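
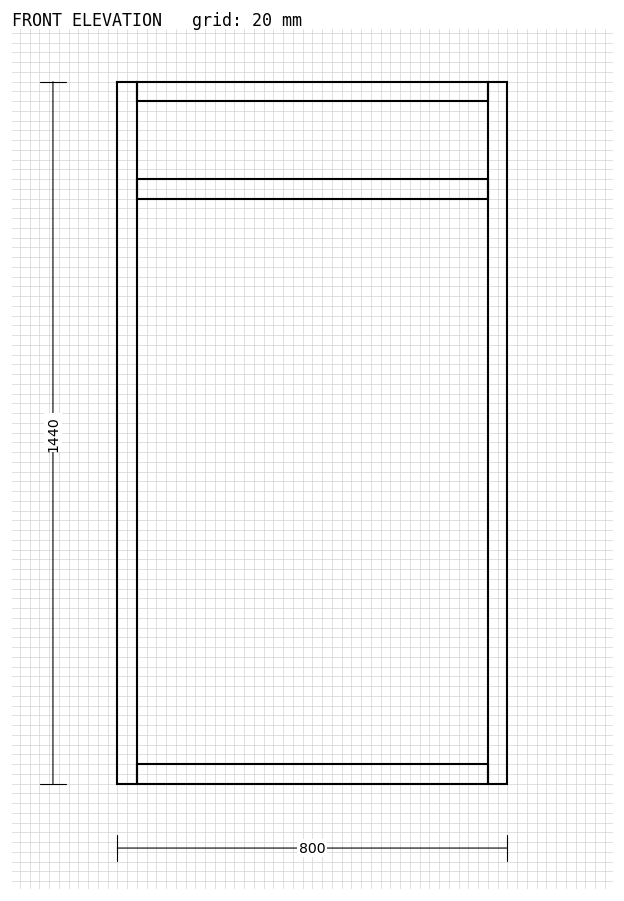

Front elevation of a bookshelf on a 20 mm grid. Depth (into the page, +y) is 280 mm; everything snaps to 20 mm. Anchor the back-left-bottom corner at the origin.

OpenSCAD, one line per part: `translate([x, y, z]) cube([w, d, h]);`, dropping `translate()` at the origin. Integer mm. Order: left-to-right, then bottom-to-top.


cube([40, 280, 1440]);
translate([40, 0, 0]) cube([720, 280, 40]);
translate([40, 0, 1200]) cube([720, 280, 40]);
translate([40, 0, 1400]) cube([720, 280, 40]);
translate([760, 0, 0]) cube([40, 280, 1440]);


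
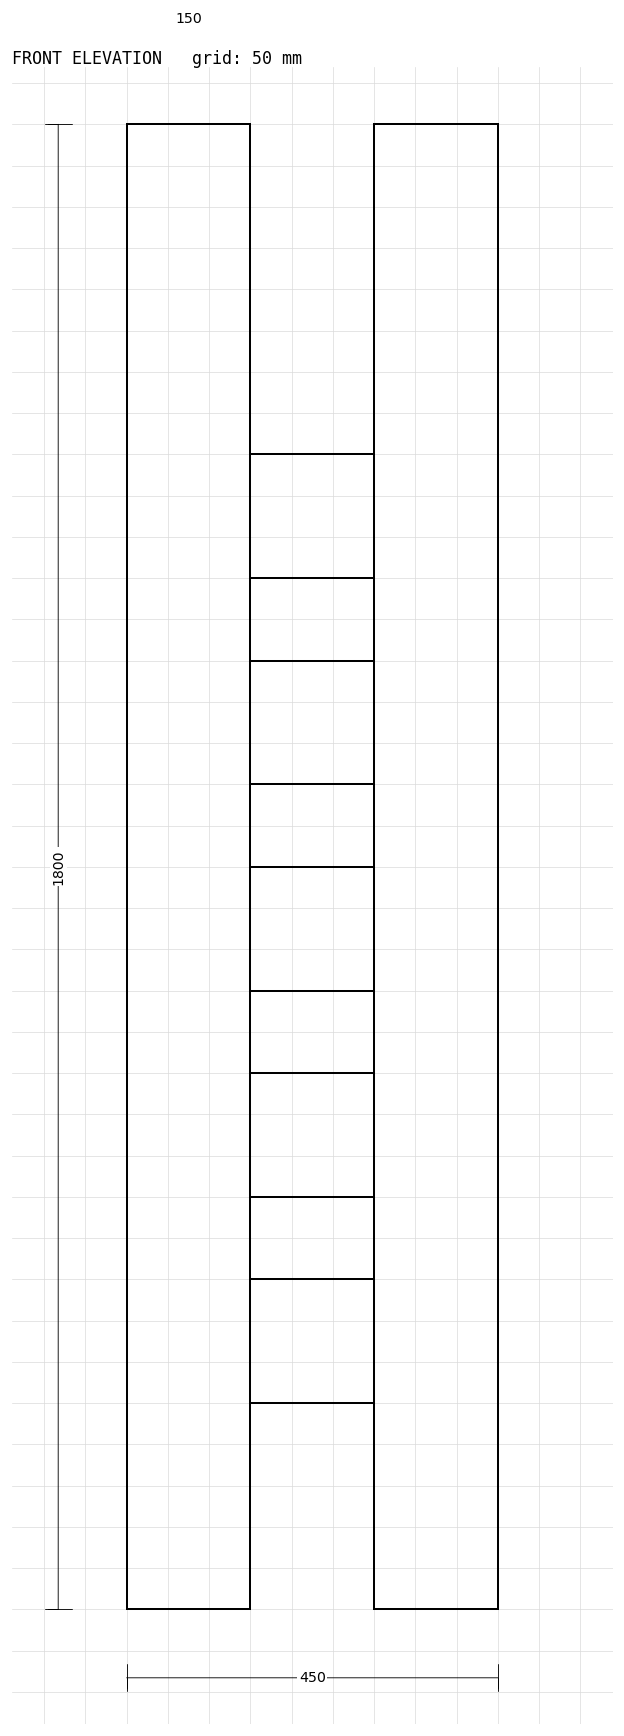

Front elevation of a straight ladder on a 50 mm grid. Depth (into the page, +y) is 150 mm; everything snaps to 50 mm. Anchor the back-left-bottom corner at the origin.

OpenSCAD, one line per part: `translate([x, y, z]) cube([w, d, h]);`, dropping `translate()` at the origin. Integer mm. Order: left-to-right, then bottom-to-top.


cube([150, 150, 1800]);
translate([150, 0, 250]) cube([150, 150, 150]);
translate([150, 0, 500]) cube([150, 150, 150]);
translate([150, 0, 750]) cube([150, 150, 150]);
translate([150, 0, 1000]) cube([150, 150, 150]);
translate([150, 0, 1250]) cube([150, 150, 150]);
translate([300, 0, 0]) cube([150, 150, 1800]);


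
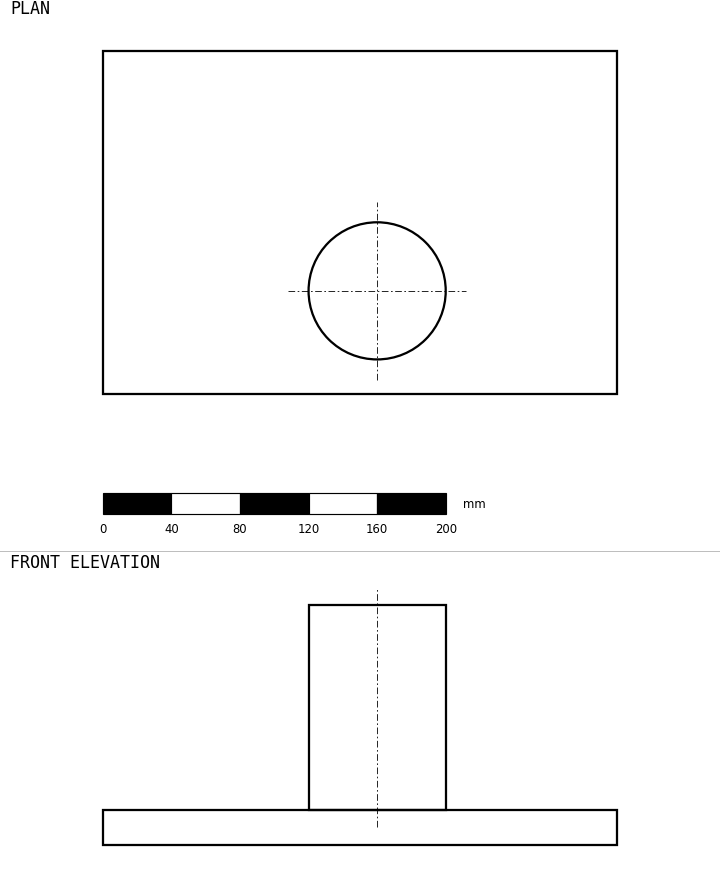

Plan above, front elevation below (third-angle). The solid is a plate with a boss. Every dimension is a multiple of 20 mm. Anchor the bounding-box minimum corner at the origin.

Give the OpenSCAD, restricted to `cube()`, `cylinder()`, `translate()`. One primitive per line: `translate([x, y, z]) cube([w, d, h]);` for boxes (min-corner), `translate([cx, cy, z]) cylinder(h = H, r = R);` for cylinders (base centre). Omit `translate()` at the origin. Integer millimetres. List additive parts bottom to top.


cube([300, 200, 20]);
translate([160, 60, 20]) cylinder(h = 120, r = 40);


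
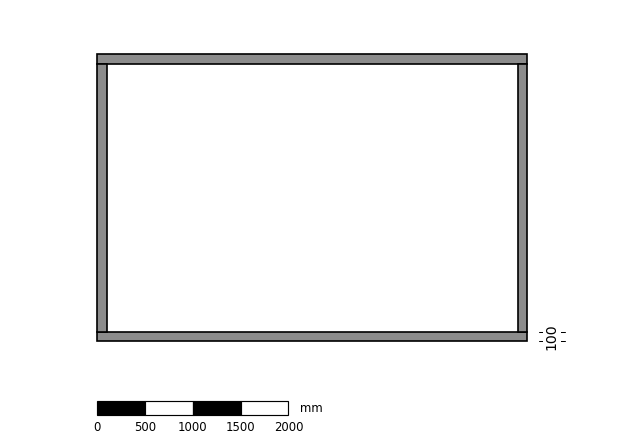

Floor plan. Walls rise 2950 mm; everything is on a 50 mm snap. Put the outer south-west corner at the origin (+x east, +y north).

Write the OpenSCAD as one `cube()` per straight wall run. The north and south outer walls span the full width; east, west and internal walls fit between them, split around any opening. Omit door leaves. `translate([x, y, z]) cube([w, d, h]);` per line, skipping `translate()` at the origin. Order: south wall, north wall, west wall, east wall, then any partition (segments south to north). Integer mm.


cube([4500, 100, 2950]);
translate([0, 2900, 0]) cube([4500, 100, 2950]);
translate([0, 100, 0]) cube([100, 2800, 2950]);
translate([4400, 100, 0]) cube([100, 2800, 2950]);


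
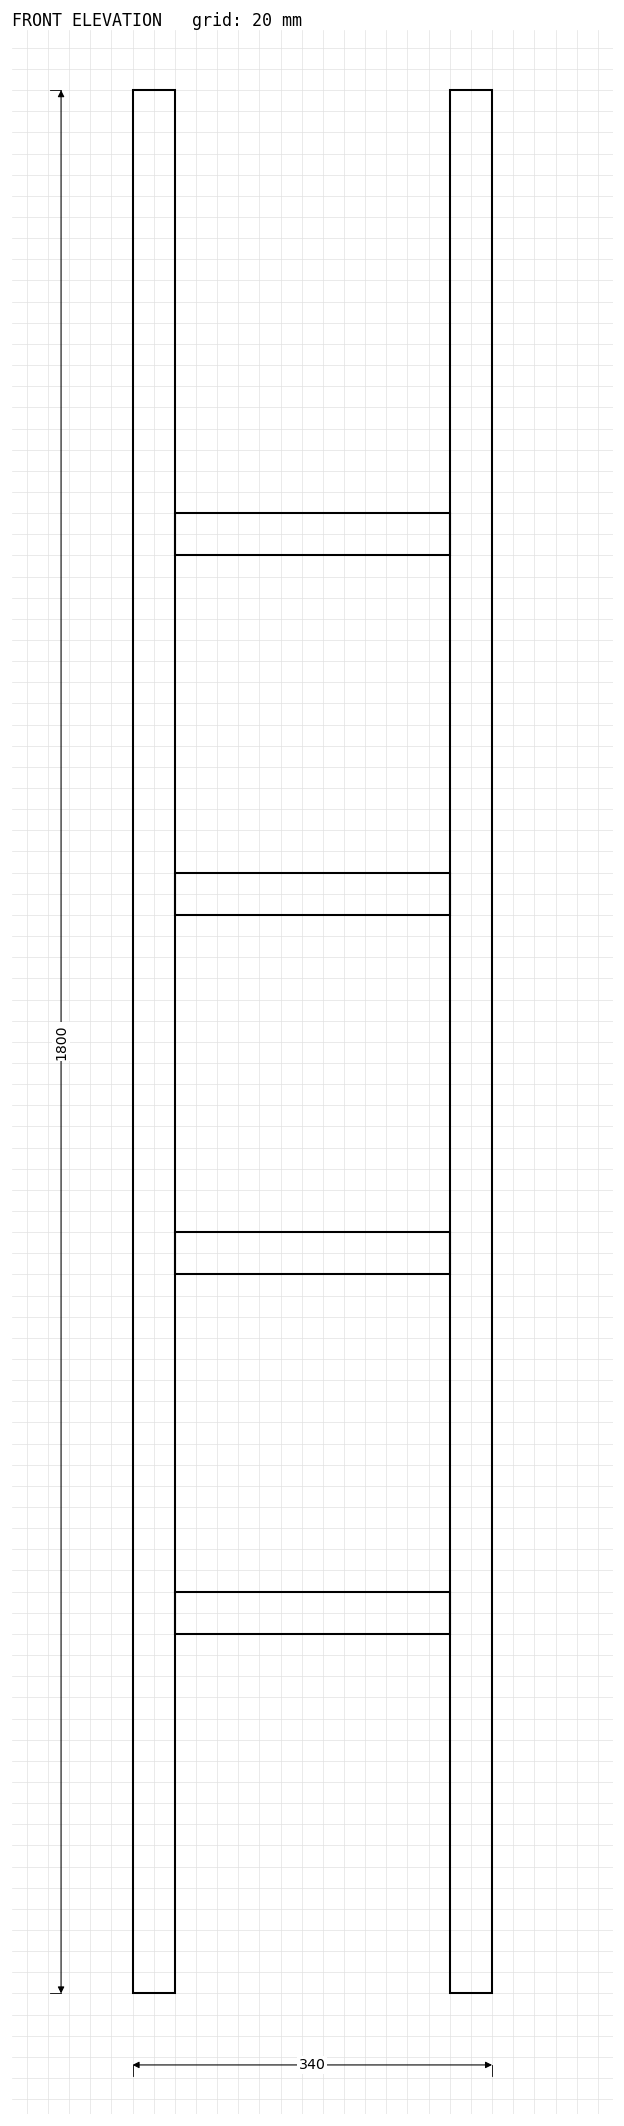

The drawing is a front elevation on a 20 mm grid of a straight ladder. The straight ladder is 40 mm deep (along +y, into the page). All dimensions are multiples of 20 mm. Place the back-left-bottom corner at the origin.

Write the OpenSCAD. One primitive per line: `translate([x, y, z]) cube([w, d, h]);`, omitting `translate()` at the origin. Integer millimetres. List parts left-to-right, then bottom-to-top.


cube([40, 40, 1800]);
translate([40, 0, 340]) cube([260, 40, 40]);
translate([40, 0, 680]) cube([260, 40, 40]);
translate([40, 0, 1020]) cube([260, 40, 40]);
translate([40, 0, 1360]) cube([260, 40, 40]);
translate([300, 0, 0]) cube([40, 40, 1800]);


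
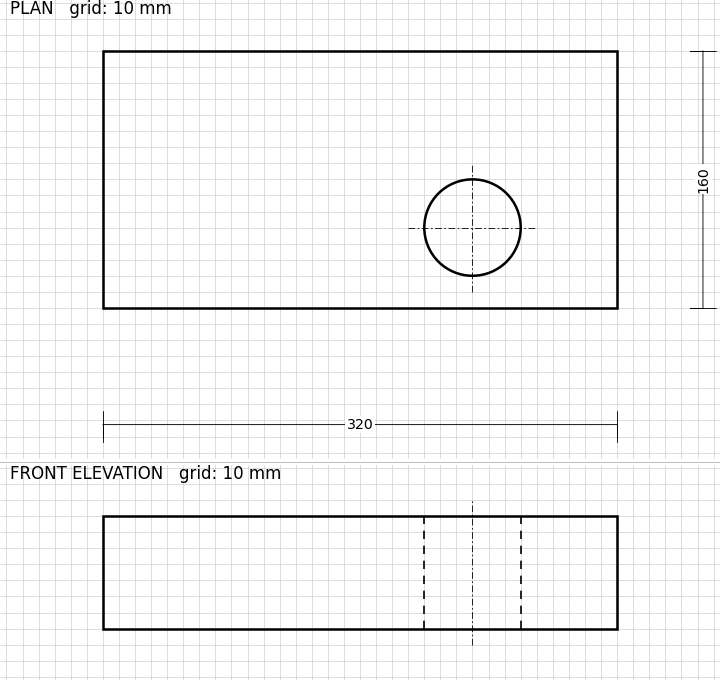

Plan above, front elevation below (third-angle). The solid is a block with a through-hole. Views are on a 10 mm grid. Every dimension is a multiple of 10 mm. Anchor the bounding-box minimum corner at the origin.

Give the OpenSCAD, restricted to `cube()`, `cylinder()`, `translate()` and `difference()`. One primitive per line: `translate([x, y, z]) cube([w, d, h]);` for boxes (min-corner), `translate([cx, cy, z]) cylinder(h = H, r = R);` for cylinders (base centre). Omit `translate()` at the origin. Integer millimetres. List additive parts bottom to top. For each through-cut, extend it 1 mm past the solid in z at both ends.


difference() {
  cube([320, 160, 70]);
  translate([230, 50, -1]) cylinder(h = 72, r = 30);
}


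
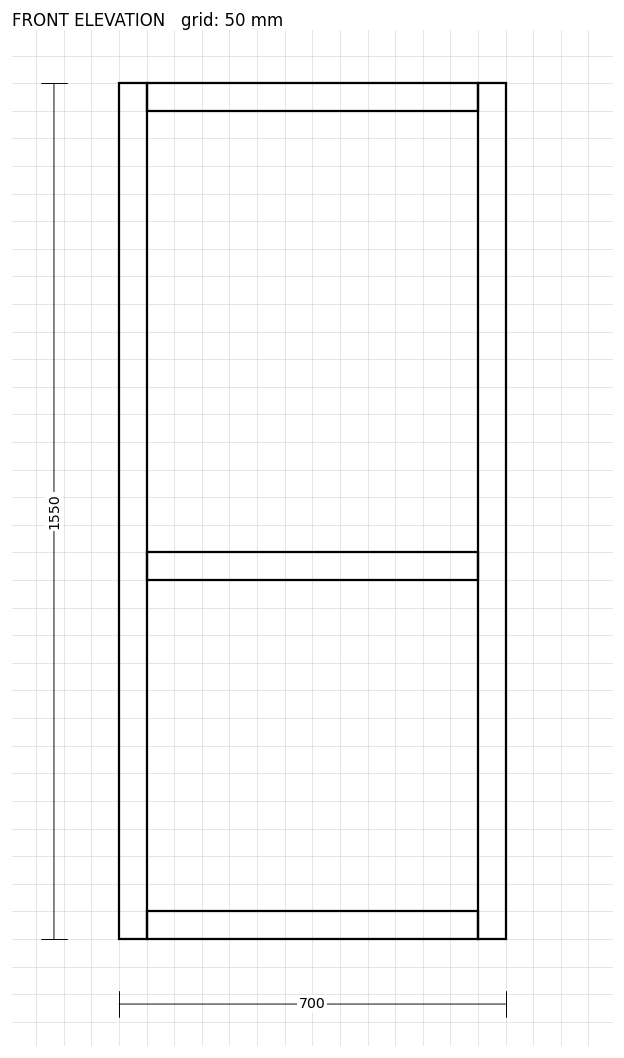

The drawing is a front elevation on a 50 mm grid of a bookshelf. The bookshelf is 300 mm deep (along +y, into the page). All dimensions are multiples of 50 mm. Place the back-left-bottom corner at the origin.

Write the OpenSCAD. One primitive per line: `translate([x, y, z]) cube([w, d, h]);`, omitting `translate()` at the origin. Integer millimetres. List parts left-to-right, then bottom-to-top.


cube([50, 300, 1550]);
translate([50, 0, 0]) cube([600, 300, 50]);
translate([50, 0, 650]) cube([600, 300, 50]);
translate([50, 0, 1500]) cube([600, 300, 50]);
translate([650, 0, 0]) cube([50, 300, 1550]);


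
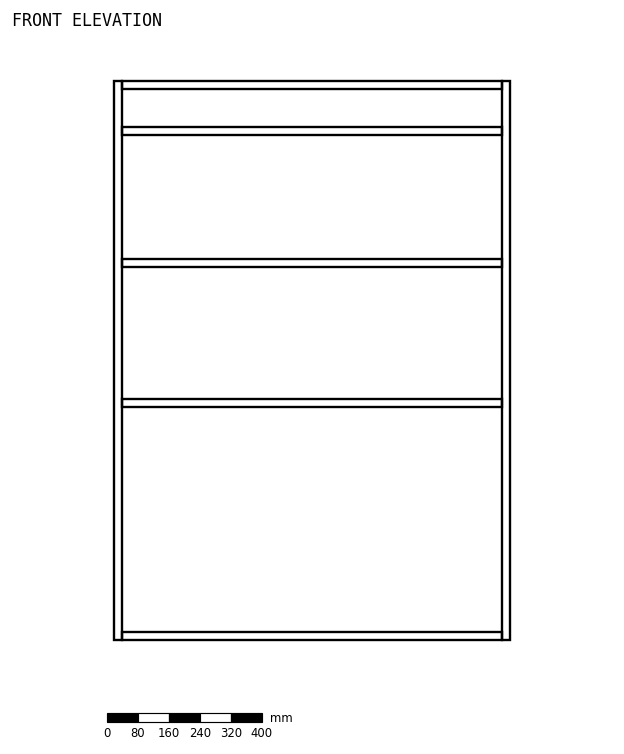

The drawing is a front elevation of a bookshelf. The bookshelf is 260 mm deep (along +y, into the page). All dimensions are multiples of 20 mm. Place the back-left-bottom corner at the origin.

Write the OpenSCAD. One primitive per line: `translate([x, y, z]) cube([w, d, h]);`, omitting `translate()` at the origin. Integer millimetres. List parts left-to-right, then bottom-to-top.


cube([20, 260, 1440]);
translate([20, 0, 0]) cube([980, 260, 20]);
translate([20, 0, 600]) cube([980, 260, 20]);
translate([20, 0, 960]) cube([980, 260, 20]);
translate([20, 0, 1300]) cube([980, 260, 20]);
translate([20, 0, 1420]) cube([980, 260, 20]);
translate([1000, 0, 0]) cube([20, 260, 1440]);


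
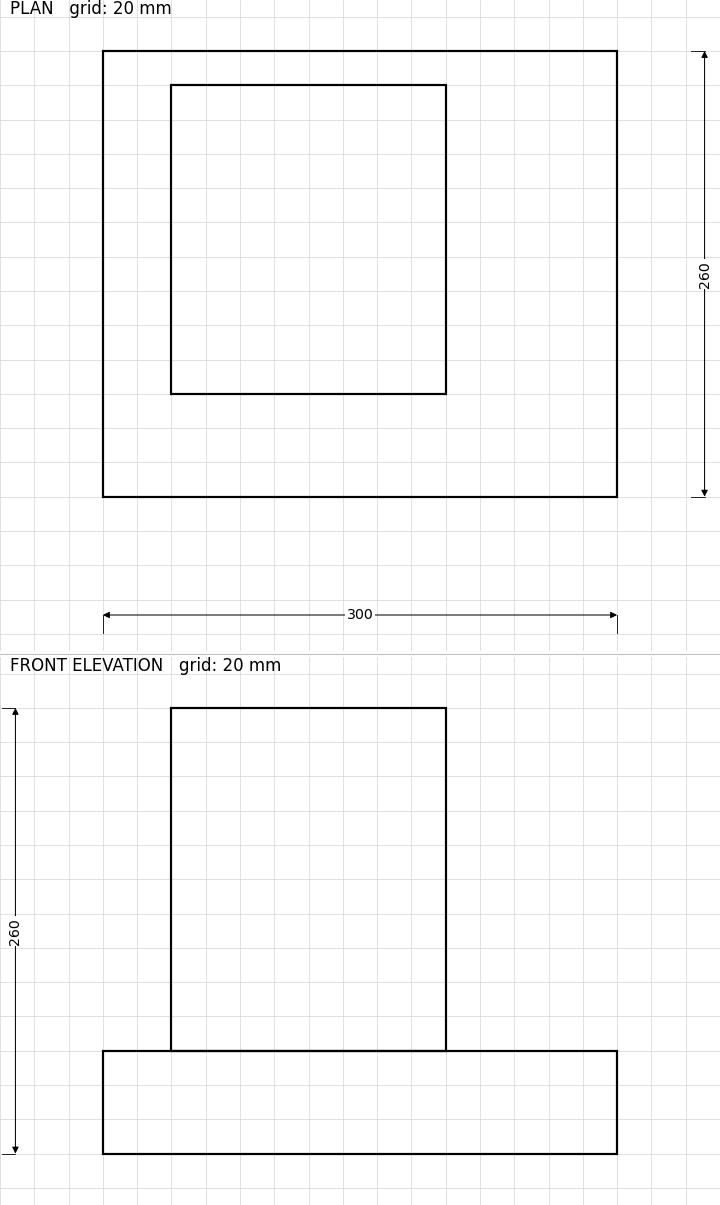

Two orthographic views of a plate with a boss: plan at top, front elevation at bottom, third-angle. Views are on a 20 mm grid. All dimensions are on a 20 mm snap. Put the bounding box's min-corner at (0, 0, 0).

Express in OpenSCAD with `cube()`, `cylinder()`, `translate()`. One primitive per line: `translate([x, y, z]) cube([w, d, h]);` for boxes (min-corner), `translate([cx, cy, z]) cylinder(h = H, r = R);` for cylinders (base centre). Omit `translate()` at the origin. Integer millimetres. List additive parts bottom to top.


cube([300, 260, 60]);
translate([40, 60, 60]) cube([160, 180, 200]);


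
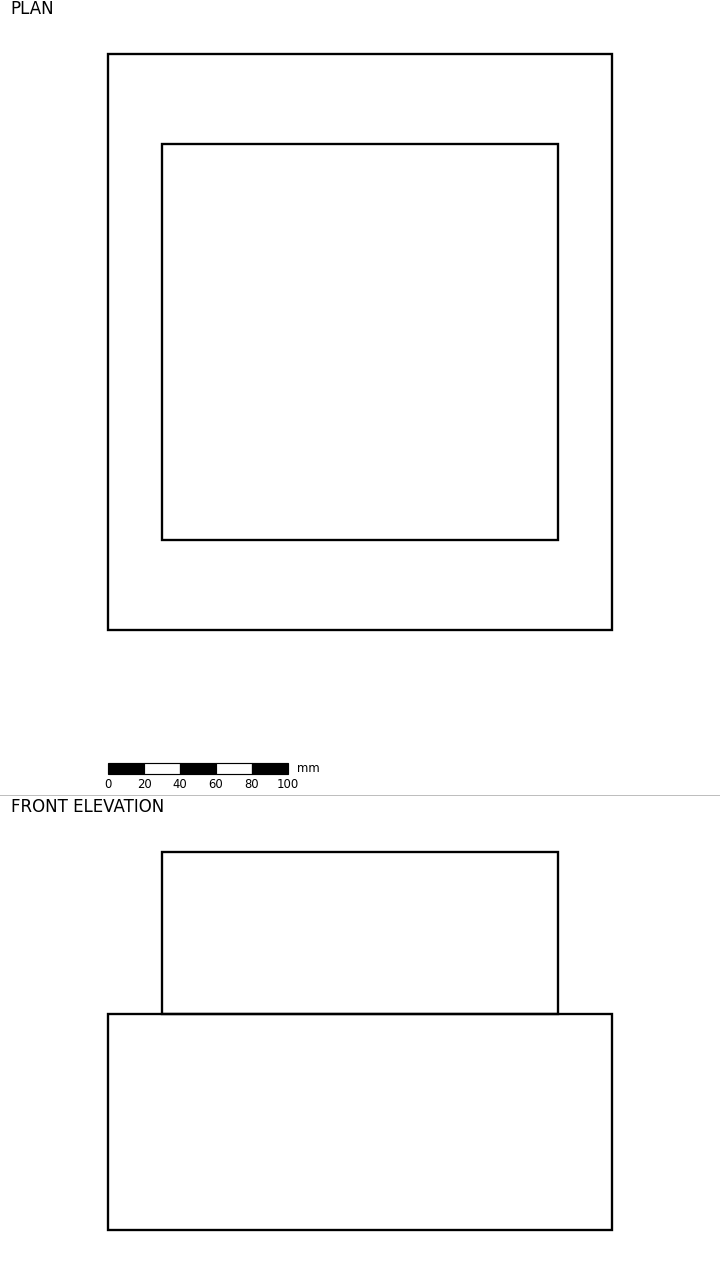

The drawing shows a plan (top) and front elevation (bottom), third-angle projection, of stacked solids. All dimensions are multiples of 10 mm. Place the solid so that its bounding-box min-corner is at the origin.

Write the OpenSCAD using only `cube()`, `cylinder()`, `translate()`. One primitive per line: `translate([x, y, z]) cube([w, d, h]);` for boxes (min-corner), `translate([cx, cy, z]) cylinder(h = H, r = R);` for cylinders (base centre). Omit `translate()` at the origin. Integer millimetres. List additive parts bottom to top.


cube([280, 320, 120]);
translate([30, 50, 120]) cube([220, 220, 90]);


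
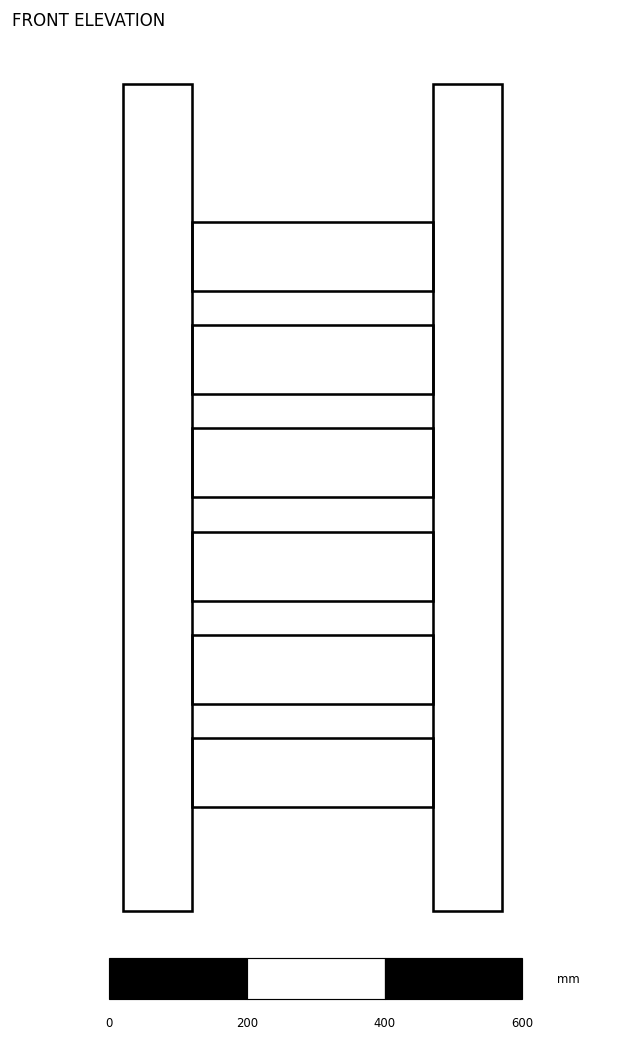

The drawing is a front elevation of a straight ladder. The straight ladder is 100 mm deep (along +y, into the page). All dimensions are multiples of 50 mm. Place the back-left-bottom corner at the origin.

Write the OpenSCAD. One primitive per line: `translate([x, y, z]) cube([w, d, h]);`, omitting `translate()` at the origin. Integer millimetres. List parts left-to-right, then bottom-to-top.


cube([100, 100, 1200]);
translate([100, 0, 150]) cube([350, 100, 100]);
translate([100, 0, 300]) cube([350, 100, 100]);
translate([100, 0, 450]) cube([350, 100, 100]);
translate([100, 0, 600]) cube([350, 100, 100]);
translate([100, 0, 750]) cube([350, 100, 100]);
translate([100, 0, 900]) cube([350, 100, 100]);
translate([450, 0, 0]) cube([100, 100, 1200]);


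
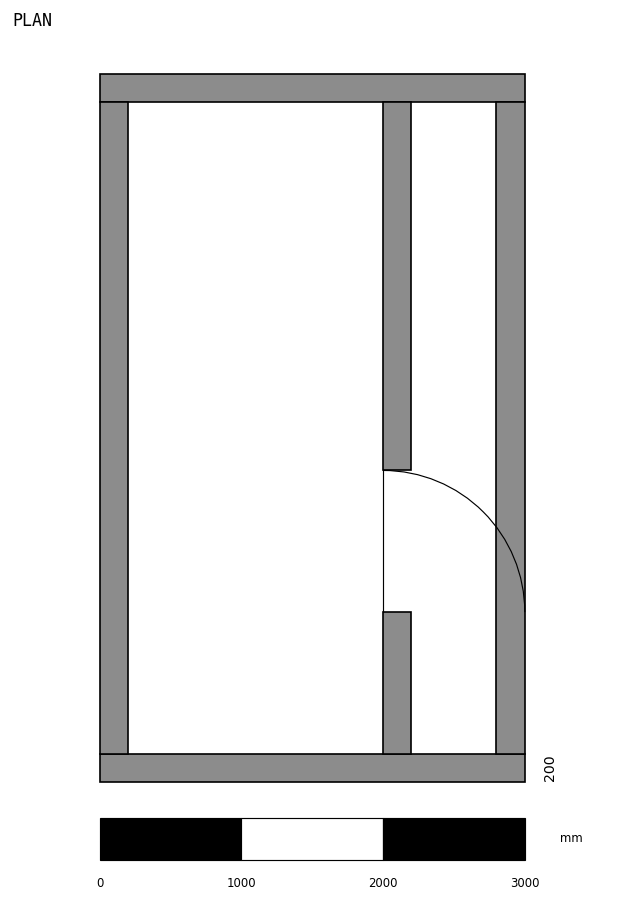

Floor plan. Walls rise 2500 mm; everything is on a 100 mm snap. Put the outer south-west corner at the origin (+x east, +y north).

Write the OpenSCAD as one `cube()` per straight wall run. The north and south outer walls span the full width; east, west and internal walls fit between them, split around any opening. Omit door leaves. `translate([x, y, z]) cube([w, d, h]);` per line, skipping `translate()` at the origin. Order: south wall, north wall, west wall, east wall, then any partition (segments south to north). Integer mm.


cube([3000, 200, 2500]);
translate([0, 4800, 0]) cube([3000, 200, 2500]);
translate([0, 200, 0]) cube([200, 4600, 2500]);
translate([2800, 200, 0]) cube([200, 4600, 2500]);
translate([2000, 200, 0]) cube([200, 1000, 2500]);
translate([2000, 2200, 0]) cube([200, 2600, 2500]);


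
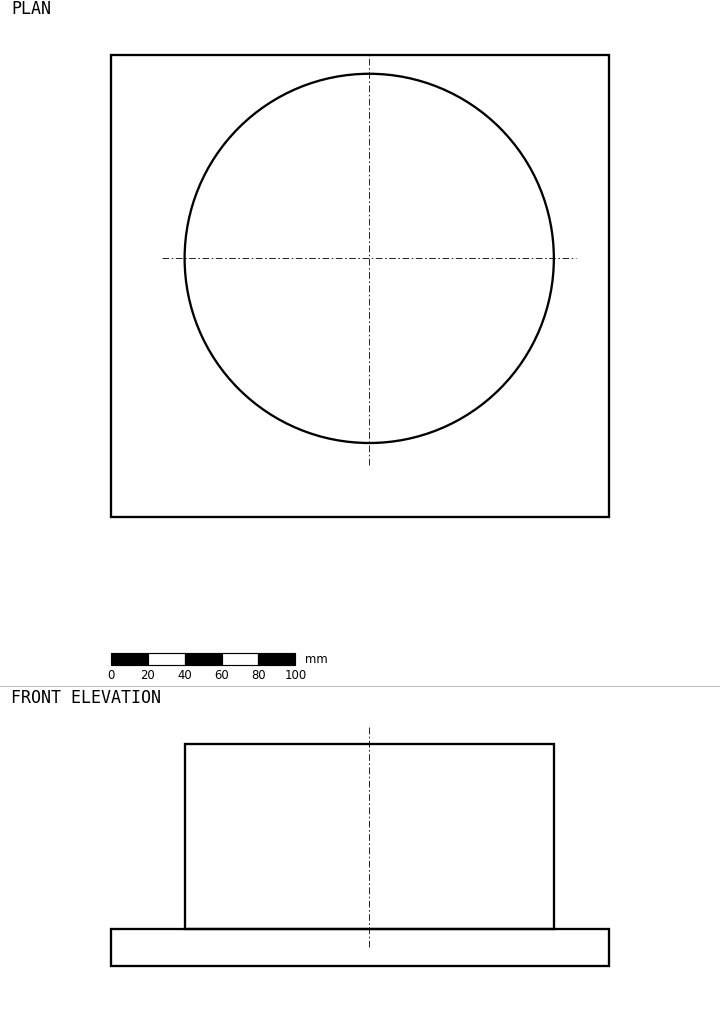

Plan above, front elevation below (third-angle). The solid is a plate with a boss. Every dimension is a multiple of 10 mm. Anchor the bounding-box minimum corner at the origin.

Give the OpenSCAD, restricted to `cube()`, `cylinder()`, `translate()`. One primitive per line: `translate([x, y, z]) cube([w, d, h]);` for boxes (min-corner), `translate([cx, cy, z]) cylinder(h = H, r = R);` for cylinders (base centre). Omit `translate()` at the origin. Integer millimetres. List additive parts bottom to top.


cube([270, 250, 20]);
translate([140, 140, 20]) cylinder(h = 100, r = 100);


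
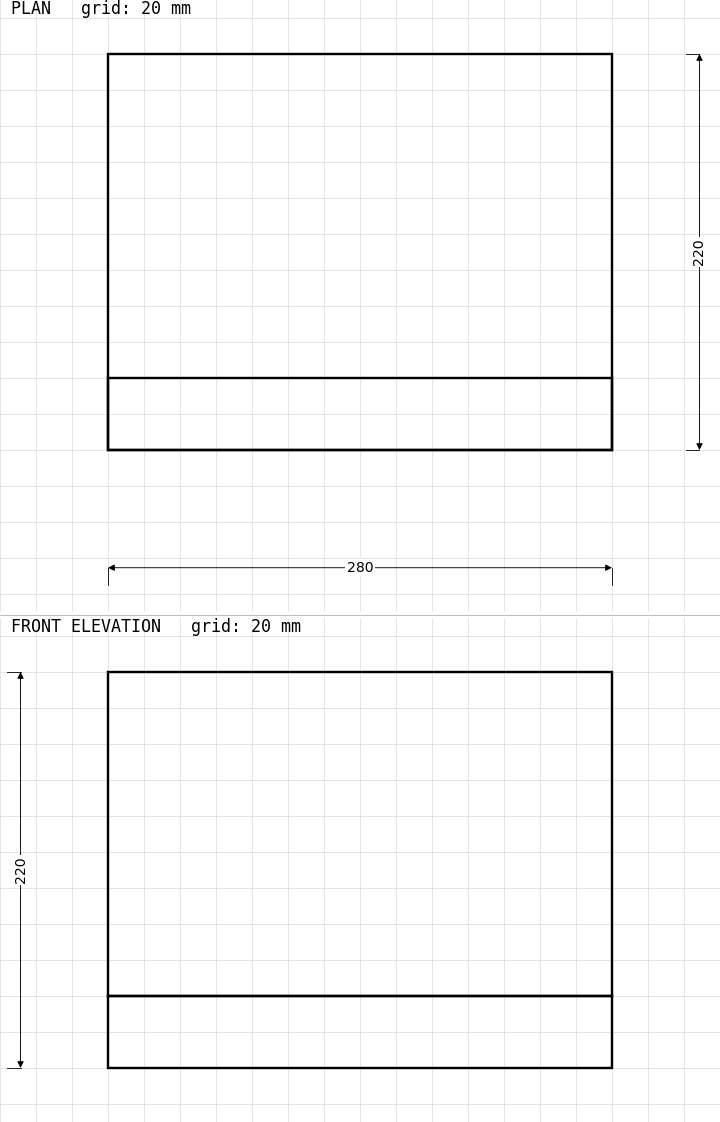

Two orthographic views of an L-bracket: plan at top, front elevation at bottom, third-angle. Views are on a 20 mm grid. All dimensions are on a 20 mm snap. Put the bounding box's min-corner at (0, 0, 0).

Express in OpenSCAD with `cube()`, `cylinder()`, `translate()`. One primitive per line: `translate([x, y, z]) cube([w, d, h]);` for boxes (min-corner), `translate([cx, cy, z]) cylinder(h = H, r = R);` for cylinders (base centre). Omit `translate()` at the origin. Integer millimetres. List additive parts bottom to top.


cube([280, 220, 40]);
translate([0, 0, 40]) cube([280, 40, 180]);


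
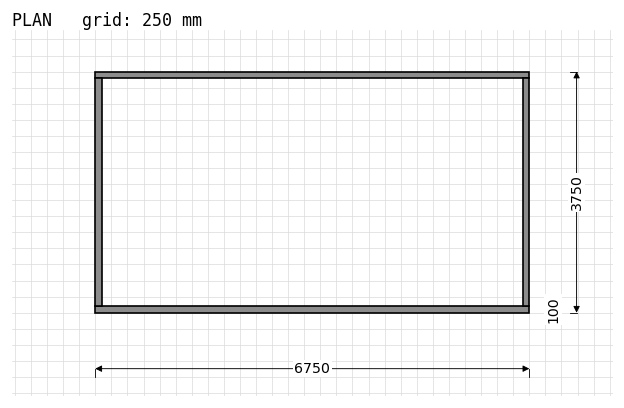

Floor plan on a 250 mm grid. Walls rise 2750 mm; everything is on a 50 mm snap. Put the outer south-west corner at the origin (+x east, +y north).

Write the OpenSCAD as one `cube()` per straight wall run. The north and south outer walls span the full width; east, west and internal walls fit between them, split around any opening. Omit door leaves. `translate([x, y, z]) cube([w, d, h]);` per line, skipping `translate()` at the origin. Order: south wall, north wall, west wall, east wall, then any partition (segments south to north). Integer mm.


cube([6750, 100, 2750]);
translate([0, 3650, 0]) cube([6750, 100, 2750]);
translate([0, 100, 0]) cube([100, 3550, 2750]);
translate([6650, 100, 0]) cube([100, 3550, 2750]);


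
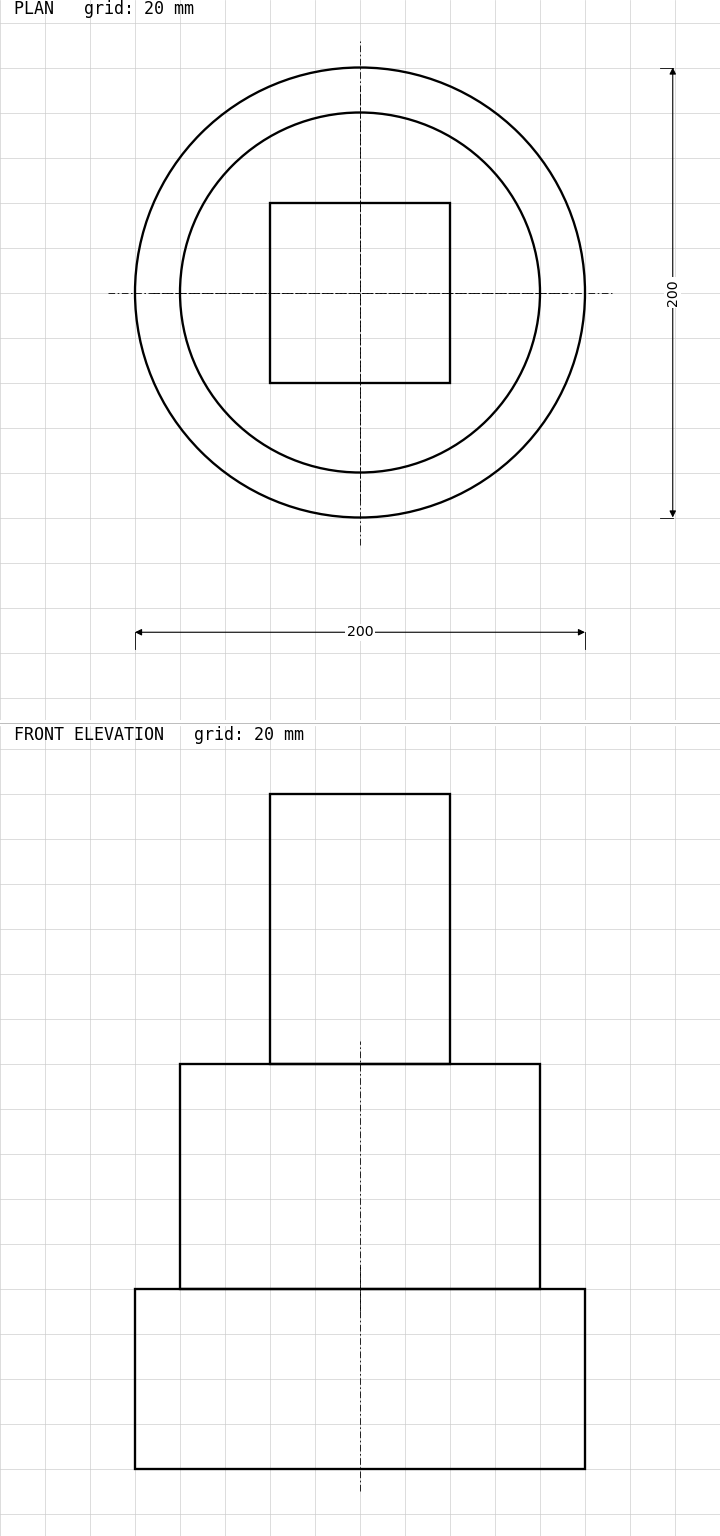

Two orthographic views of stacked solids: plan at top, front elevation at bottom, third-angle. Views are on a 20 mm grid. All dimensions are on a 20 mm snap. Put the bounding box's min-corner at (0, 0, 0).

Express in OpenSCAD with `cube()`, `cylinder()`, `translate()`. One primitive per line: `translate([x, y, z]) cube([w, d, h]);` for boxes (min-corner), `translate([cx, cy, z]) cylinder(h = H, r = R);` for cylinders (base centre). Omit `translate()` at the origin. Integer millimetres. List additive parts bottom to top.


translate([100, 100, 0]) cylinder(h = 80, r = 100);
translate([100, 100, 80]) cylinder(h = 100, r = 80);
translate([60, 60, 180]) cube([80, 80, 120]);


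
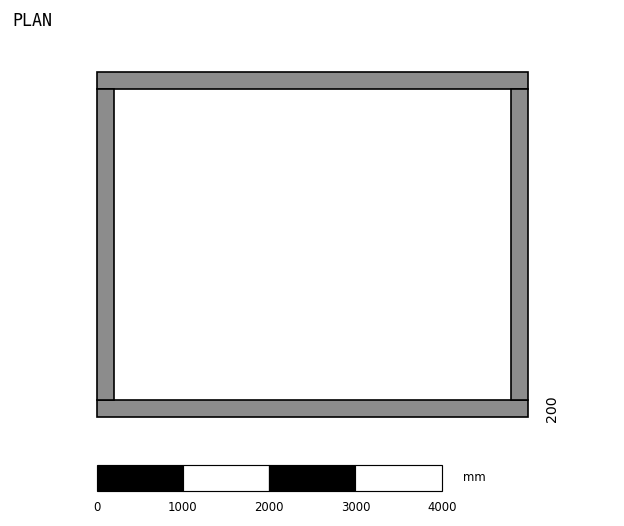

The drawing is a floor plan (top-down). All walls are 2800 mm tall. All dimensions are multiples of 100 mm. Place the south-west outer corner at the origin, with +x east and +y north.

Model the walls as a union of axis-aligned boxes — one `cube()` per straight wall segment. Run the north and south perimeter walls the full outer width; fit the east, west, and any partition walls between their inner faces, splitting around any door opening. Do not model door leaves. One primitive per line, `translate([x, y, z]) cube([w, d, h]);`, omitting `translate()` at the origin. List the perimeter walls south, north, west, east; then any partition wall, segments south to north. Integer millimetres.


cube([5000, 200, 2800]);
translate([0, 3800, 0]) cube([5000, 200, 2800]);
translate([0, 200, 0]) cube([200, 3600, 2800]);
translate([4800, 200, 0]) cube([200, 3600, 2800]);


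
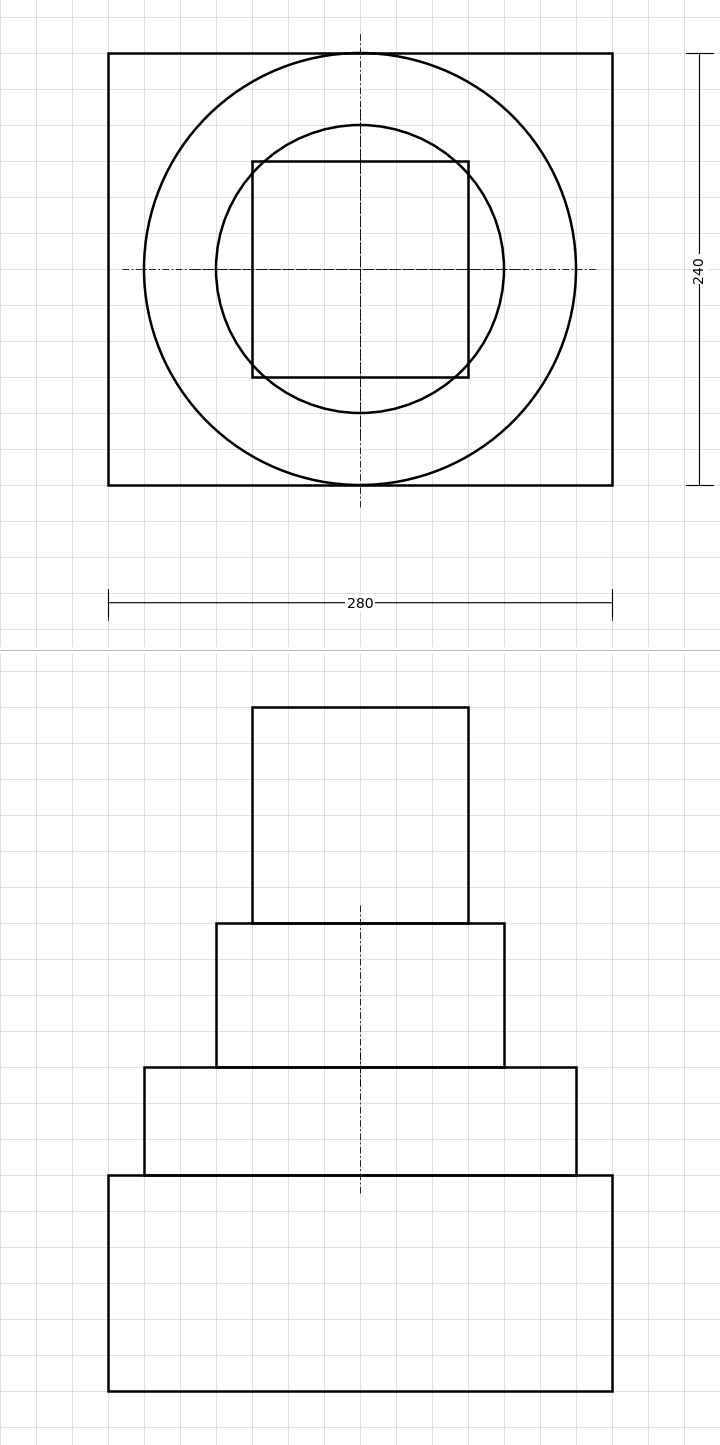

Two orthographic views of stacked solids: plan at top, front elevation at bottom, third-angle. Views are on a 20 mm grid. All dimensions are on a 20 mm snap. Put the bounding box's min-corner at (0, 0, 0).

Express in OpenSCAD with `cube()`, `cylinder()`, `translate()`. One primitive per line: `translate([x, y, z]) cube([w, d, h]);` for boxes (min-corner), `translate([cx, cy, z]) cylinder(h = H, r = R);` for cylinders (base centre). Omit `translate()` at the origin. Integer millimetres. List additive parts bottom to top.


cube([280, 240, 120]);
translate([140, 120, 120]) cylinder(h = 60, r = 120);
translate([140, 120, 180]) cylinder(h = 80, r = 80);
translate([80, 60, 260]) cube([120, 120, 120]);


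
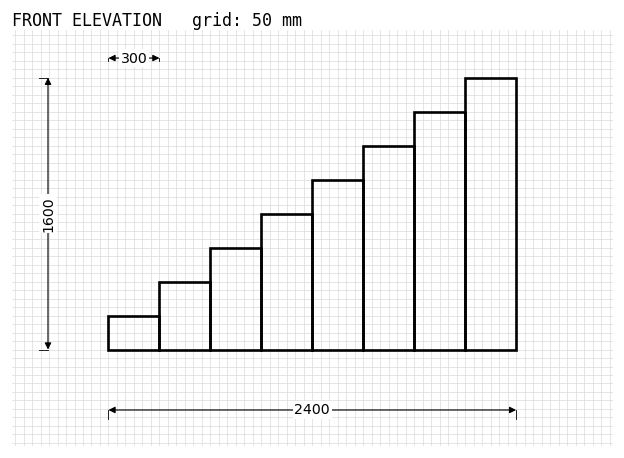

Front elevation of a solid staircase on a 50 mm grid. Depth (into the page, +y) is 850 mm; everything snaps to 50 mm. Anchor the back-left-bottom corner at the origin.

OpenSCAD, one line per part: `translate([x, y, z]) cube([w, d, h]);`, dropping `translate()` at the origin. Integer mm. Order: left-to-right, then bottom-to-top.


cube([300, 850, 200]);
translate([300, 0, 0]) cube([300, 850, 400]);
translate([600, 0, 0]) cube([300, 850, 600]);
translate([900, 0, 0]) cube([300, 850, 800]);
translate([1200, 0, 0]) cube([300, 850, 1000]);
translate([1500, 0, 0]) cube([300, 850, 1200]);
translate([1800, 0, 0]) cube([300, 850, 1400]);
translate([2100, 0, 0]) cube([300, 850, 1600]);


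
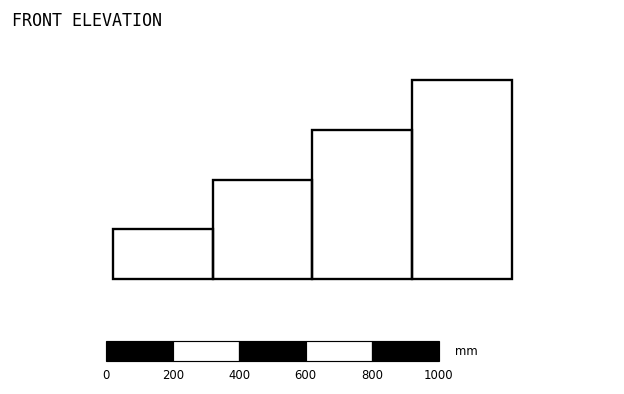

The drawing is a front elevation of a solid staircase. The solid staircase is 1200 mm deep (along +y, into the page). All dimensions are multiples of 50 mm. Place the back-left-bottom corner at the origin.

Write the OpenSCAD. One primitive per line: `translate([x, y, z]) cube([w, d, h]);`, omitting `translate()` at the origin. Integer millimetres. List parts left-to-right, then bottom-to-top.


cube([300, 1200, 150]);
translate([300, 0, 0]) cube([300, 1200, 300]);
translate([600, 0, 0]) cube([300, 1200, 450]);
translate([900, 0, 0]) cube([300, 1200, 600]);


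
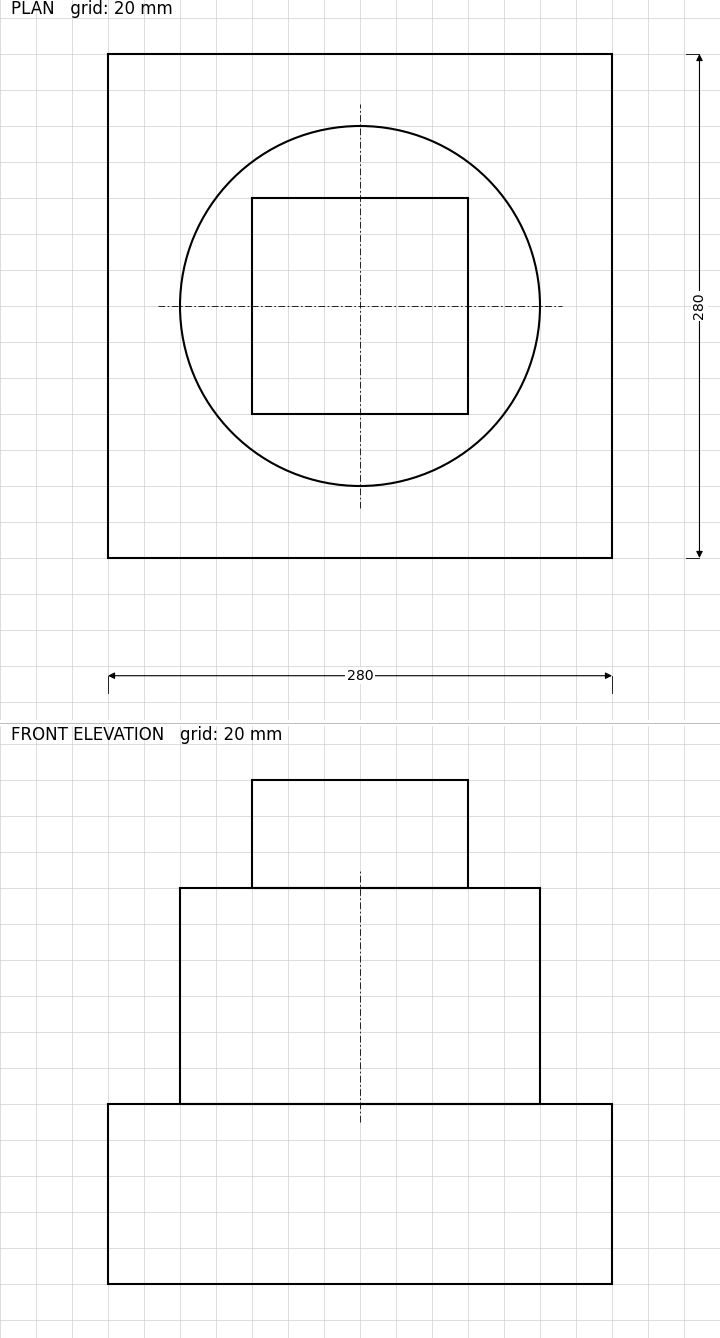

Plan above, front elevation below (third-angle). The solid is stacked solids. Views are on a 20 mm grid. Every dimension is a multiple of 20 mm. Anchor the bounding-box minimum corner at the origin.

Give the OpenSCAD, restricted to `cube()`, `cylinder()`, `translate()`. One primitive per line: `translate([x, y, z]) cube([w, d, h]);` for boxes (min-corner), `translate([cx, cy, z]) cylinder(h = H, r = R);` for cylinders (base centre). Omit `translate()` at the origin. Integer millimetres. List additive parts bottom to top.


cube([280, 280, 100]);
translate([140, 140, 100]) cylinder(h = 120, r = 100);
translate([80, 80, 220]) cube([120, 120, 60]);


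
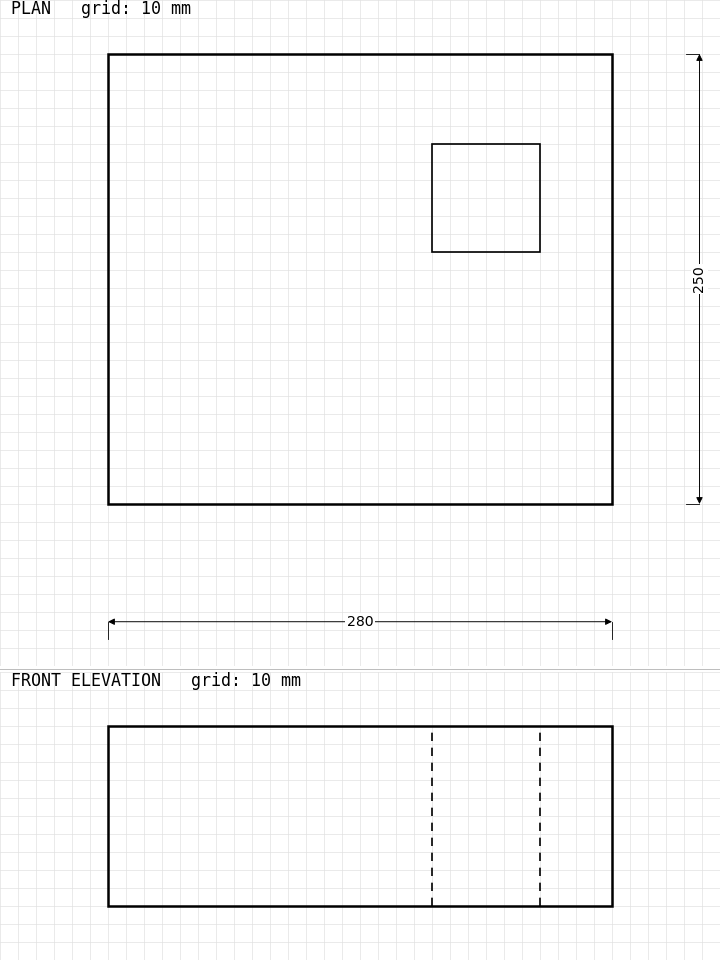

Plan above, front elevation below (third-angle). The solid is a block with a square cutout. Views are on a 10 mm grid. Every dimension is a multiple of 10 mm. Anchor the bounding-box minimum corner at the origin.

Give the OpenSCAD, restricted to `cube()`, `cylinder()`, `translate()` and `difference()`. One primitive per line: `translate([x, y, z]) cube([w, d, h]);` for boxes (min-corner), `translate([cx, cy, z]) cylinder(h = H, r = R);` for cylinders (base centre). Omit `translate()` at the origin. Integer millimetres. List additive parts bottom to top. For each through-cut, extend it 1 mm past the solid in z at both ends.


difference() {
  cube([280, 250, 100]);
  translate([180, 140, -1]) cube([60, 60, 102]);
}


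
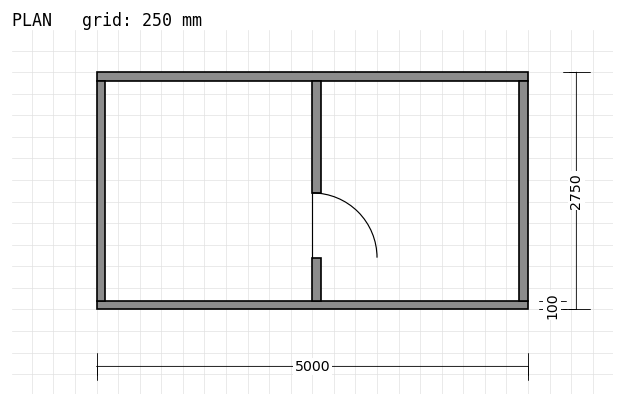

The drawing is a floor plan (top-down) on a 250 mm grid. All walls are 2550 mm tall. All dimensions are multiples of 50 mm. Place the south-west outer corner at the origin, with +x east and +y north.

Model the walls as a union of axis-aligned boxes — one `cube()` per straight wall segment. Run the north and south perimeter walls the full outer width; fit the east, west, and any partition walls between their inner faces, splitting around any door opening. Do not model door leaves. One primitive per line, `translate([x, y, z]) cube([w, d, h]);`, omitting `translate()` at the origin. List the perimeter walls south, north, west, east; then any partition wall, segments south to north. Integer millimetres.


cube([5000, 100, 2550]);
translate([0, 2650, 0]) cube([5000, 100, 2550]);
translate([0, 100, 0]) cube([100, 2550, 2550]);
translate([4900, 100, 0]) cube([100, 2550, 2550]);
translate([2500, 100, 0]) cube([100, 500, 2550]);
translate([2500, 1350, 0]) cube([100, 1300, 2550]);


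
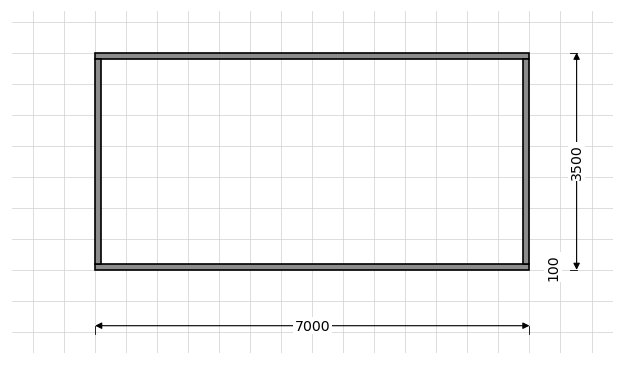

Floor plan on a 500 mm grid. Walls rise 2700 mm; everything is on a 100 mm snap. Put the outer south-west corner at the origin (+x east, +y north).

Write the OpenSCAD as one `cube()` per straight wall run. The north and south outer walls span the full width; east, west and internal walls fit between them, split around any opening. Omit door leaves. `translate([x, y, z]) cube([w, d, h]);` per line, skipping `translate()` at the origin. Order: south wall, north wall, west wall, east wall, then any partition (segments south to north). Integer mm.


cube([7000, 100, 2700]);
translate([0, 3400, 0]) cube([7000, 100, 2700]);
translate([0, 100, 0]) cube([100, 3300, 2700]);
translate([6900, 100, 0]) cube([100, 3300, 2700]);


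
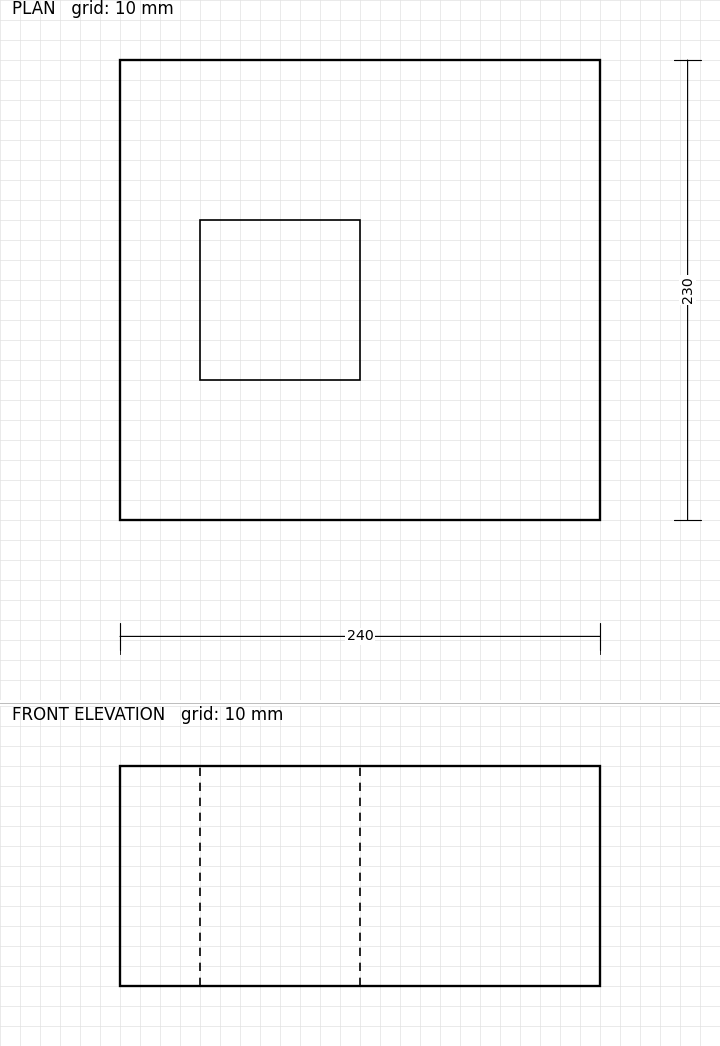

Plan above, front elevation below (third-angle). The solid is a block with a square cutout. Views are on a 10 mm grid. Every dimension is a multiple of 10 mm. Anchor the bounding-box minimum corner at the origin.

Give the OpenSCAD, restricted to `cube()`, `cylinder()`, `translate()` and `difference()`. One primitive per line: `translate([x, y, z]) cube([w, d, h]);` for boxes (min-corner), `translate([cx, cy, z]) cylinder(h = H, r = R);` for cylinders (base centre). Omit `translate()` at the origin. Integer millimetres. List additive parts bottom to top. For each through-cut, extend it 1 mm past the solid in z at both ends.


difference() {
  cube([240, 230, 110]);
  translate([40, 70, -1]) cube([80, 80, 112]);
}


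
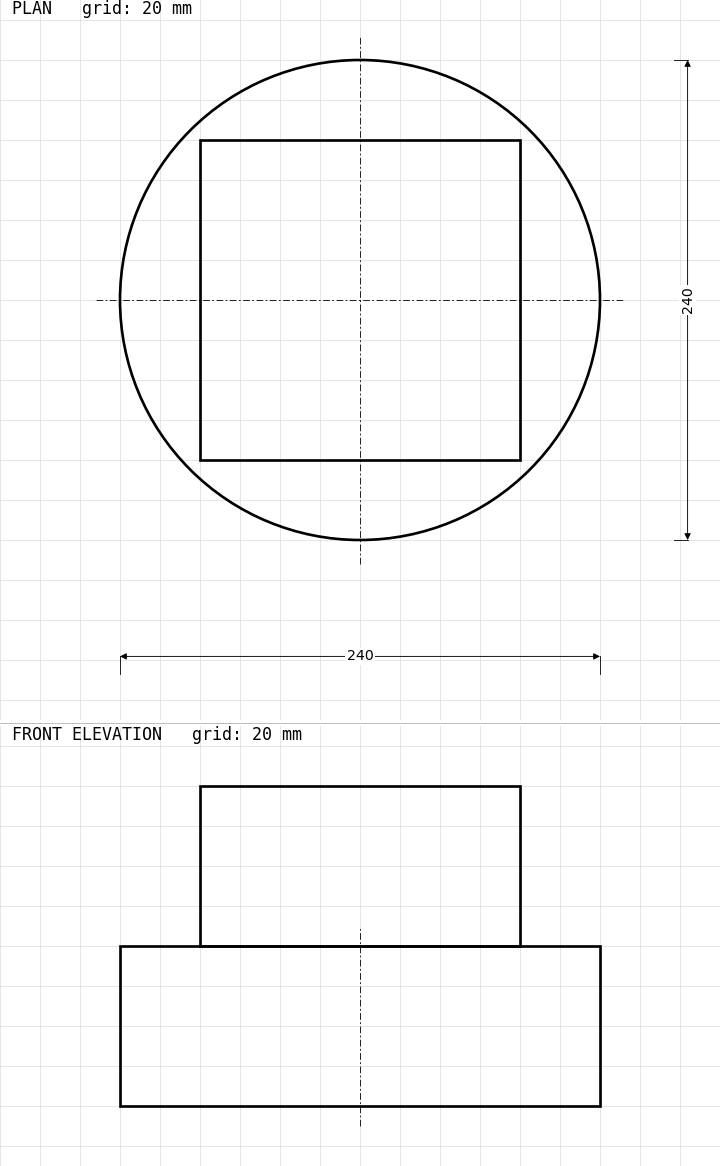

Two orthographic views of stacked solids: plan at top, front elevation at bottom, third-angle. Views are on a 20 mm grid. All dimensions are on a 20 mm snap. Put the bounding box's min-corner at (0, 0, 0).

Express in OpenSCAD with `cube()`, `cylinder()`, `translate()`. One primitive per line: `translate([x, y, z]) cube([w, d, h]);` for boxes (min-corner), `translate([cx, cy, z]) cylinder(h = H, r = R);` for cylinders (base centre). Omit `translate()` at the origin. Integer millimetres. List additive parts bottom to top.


translate([120, 120, 0]) cylinder(h = 80, r = 120);
translate([40, 40, 80]) cube([160, 160, 80]);


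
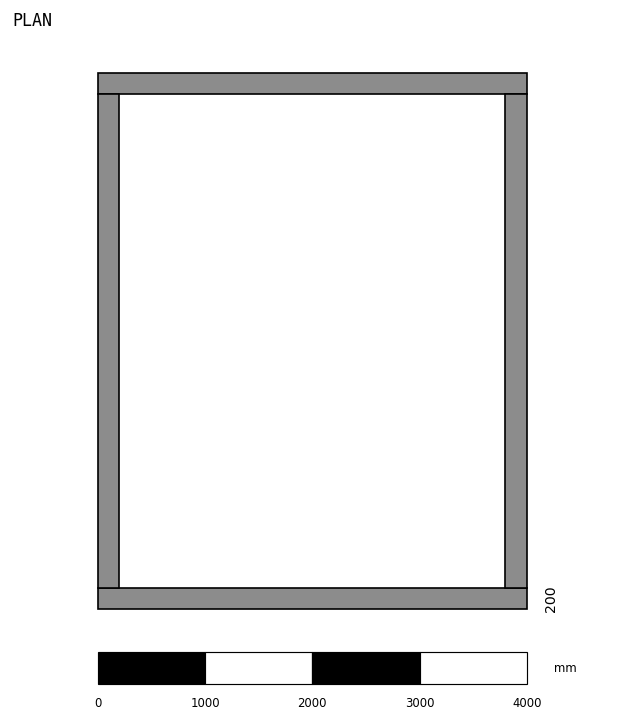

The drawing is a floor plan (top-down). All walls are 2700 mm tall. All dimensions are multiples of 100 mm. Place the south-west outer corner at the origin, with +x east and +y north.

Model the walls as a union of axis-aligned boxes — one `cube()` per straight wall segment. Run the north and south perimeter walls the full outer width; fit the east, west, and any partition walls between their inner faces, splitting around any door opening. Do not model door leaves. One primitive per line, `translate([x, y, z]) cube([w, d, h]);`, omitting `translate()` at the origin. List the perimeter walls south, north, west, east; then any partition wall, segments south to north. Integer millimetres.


cube([4000, 200, 2700]);
translate([0, 4800, 0]) cube([4000, 200, 2700]);
translate([0, 200, 0]) cube([200, 4600, 2700]);
translate([3800, 200, 0]) cube([200, 4600, 2700]);


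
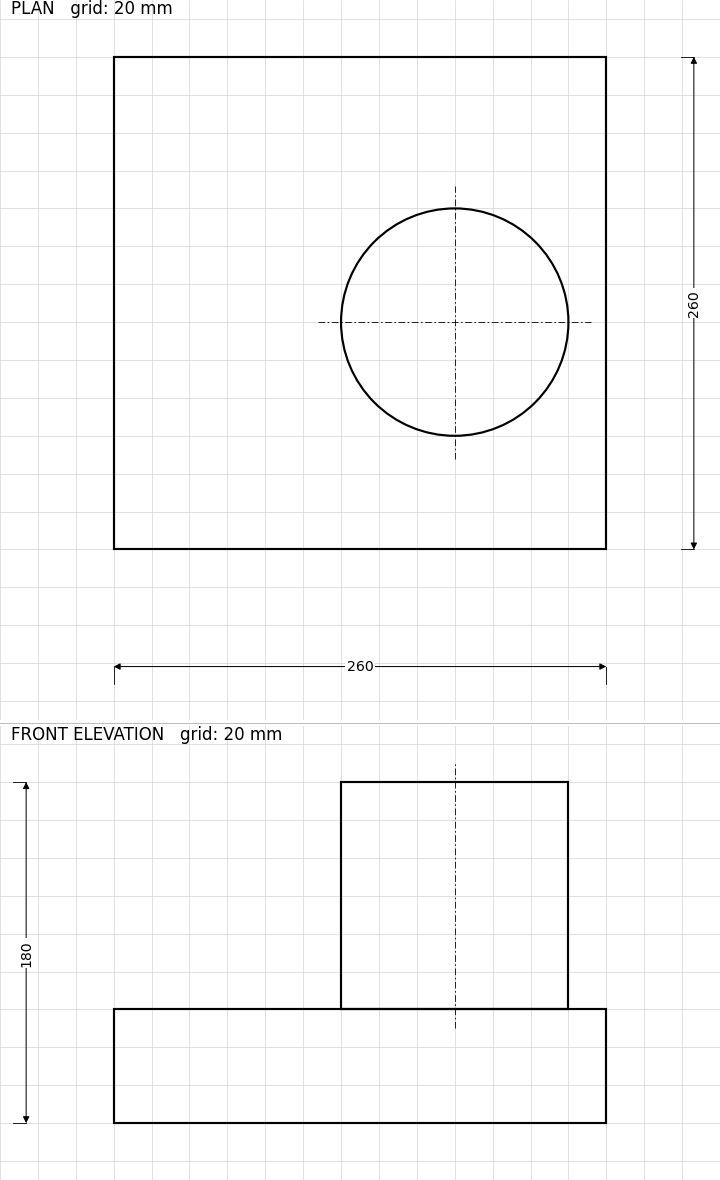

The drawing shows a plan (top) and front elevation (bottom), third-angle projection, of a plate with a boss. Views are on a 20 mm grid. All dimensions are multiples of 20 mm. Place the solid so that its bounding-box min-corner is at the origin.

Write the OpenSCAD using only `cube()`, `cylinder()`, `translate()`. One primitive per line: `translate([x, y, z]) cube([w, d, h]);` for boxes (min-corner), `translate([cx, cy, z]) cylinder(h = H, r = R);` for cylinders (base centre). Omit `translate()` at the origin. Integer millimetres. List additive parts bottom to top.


cube([260, 260, 60]);
translate([180, 120, 60]) cylinder(h = 120, r = 60);


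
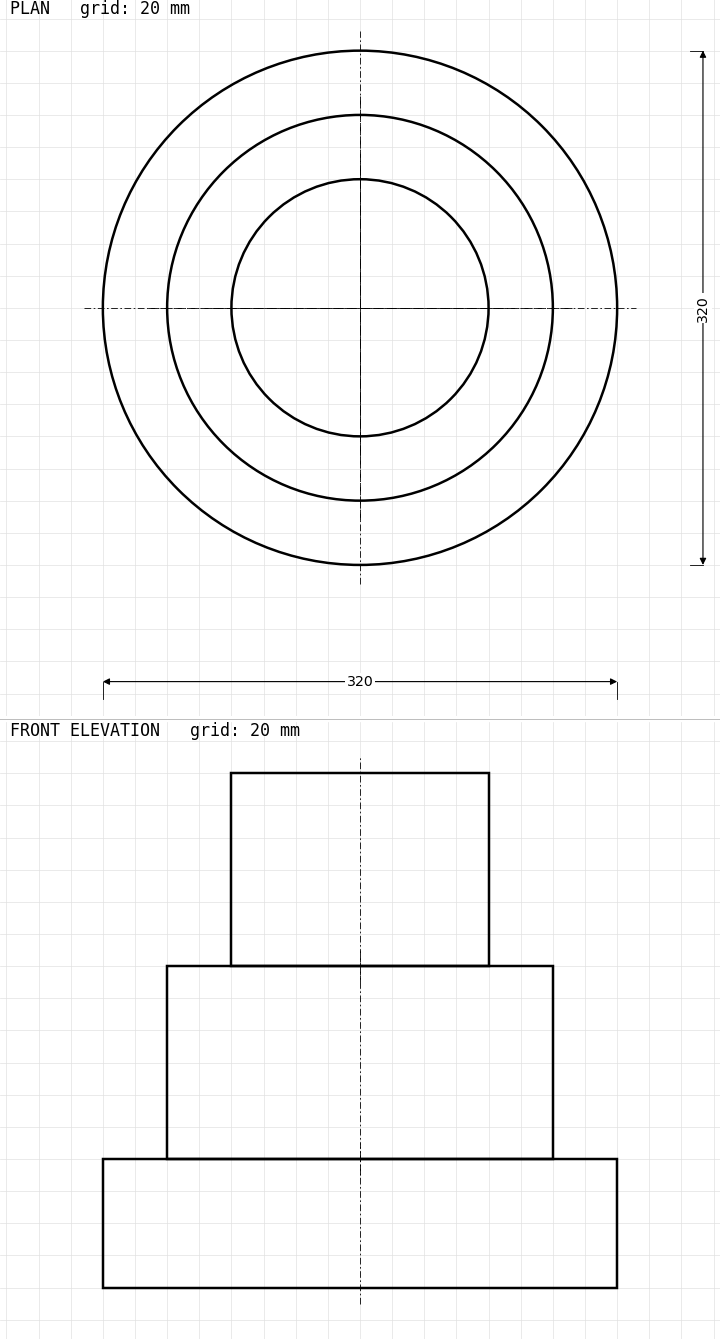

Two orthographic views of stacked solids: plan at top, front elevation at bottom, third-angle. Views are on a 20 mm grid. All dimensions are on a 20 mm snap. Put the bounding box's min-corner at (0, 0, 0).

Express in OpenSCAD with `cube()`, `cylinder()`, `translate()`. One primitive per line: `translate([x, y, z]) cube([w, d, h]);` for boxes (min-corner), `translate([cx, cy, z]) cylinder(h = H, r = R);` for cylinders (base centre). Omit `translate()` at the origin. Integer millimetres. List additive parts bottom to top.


translate([160, 160, 0]) cylinder(h = 80, r = 160);
translate([160, 160, 80]) cylinder(h = 120, r = 120);
translate([160, 160, 200]) cylinder(h = 120, r = 80);


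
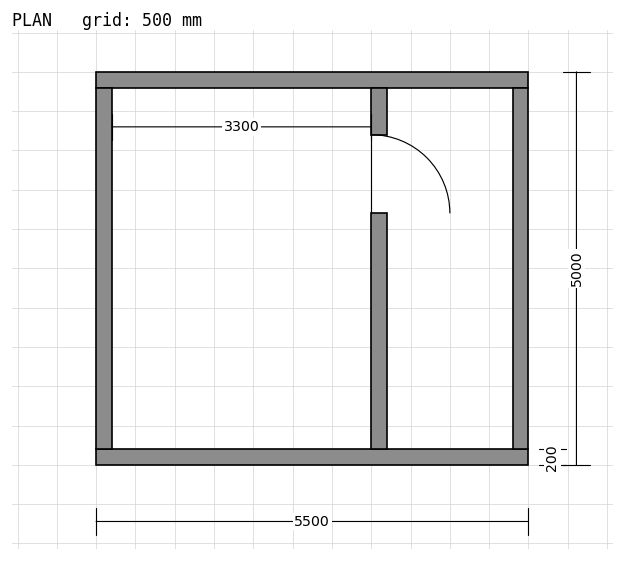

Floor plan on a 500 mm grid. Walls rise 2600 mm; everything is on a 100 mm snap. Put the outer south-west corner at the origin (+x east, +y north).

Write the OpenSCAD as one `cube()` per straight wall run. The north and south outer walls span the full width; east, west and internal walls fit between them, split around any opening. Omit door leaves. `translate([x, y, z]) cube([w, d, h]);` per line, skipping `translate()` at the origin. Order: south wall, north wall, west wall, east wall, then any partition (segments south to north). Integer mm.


cube([5500, 200, 2600]);
translate([0, 4800, 0]) cube([5500, 200, 2600]);
translate([0, 200, 0]) cube([200, 4600, 2600]);
translate([5300, 200, 0]) cube([200, 4600, 2600]);
translate([3500, 200, 0]) cube([200, 3000, 2600]);
translate([3500, 4200, 0]) cube([200, 600, 2600]);


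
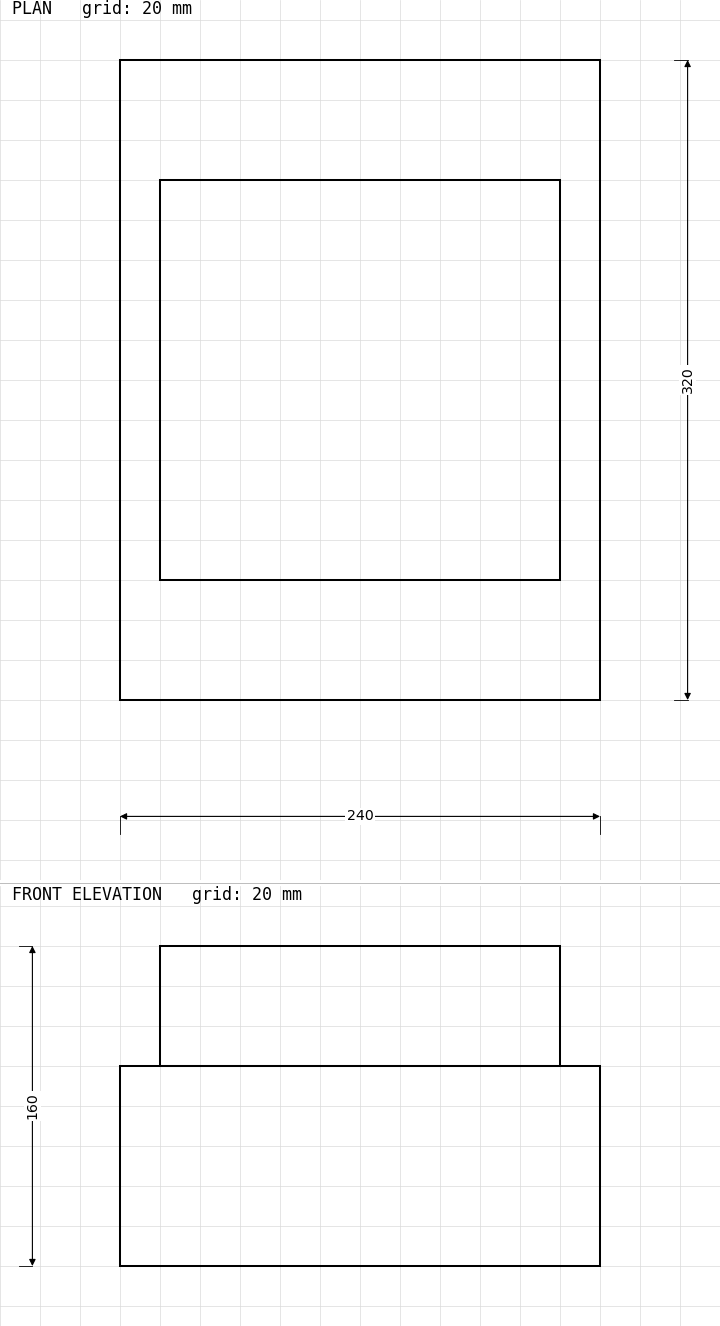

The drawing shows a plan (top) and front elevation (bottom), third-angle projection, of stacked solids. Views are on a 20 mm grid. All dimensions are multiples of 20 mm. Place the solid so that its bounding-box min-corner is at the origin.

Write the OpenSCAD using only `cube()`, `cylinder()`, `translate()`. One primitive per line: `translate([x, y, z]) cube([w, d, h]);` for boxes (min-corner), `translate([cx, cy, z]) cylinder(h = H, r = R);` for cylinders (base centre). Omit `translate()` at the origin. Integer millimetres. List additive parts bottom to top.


cube([240, 320, 100]);
translate([20, 60, 100]) cube([200, 200, 60]);


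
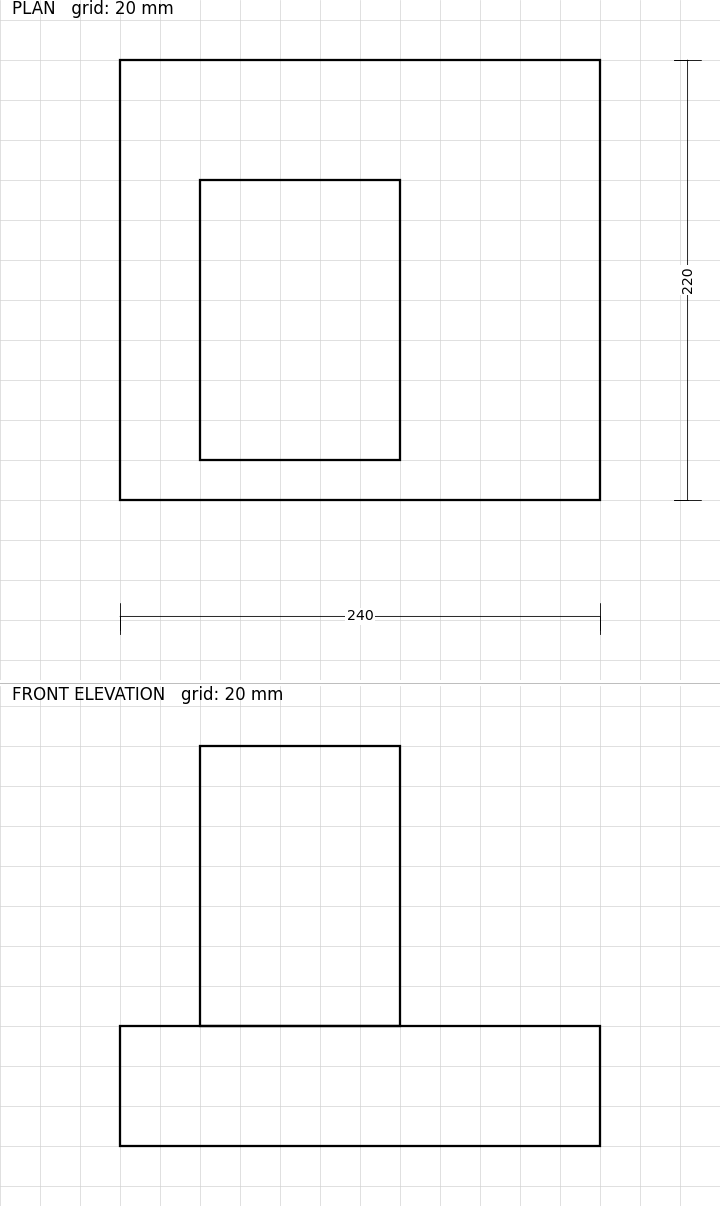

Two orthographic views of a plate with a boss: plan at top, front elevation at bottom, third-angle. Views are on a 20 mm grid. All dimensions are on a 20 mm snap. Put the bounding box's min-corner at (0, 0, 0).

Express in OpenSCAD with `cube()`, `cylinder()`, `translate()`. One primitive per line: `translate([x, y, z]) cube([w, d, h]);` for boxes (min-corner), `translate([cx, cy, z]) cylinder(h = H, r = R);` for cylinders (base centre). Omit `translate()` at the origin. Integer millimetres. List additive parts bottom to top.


cube([240, 220, 60]);
translate([40, 20, 60]) cube([100, 140, 140]);


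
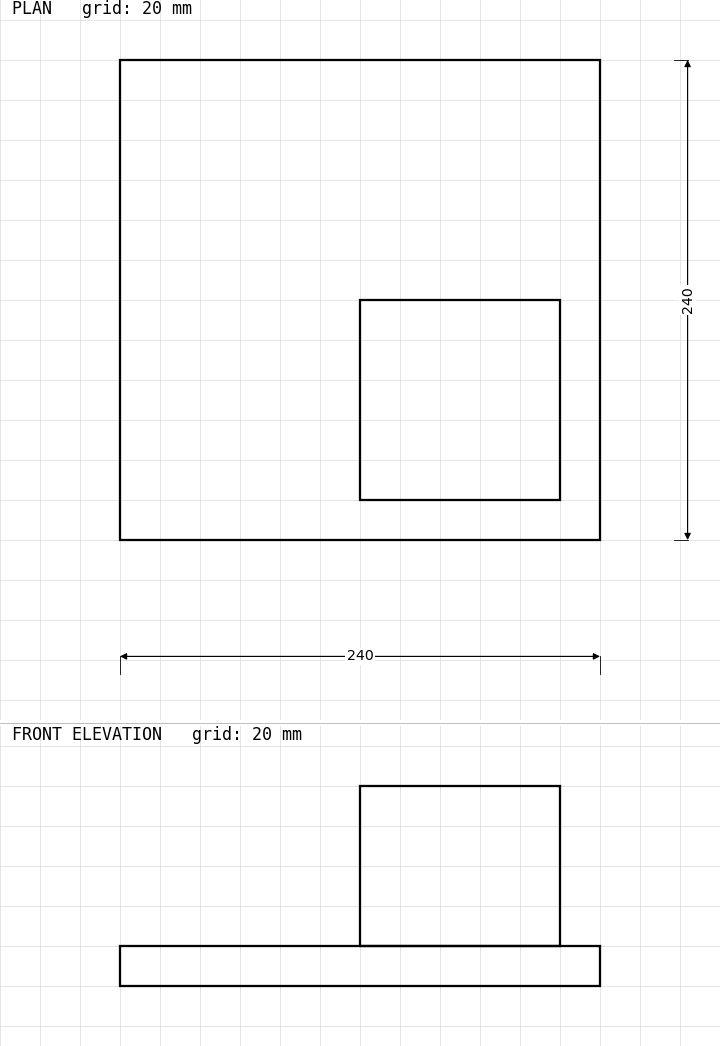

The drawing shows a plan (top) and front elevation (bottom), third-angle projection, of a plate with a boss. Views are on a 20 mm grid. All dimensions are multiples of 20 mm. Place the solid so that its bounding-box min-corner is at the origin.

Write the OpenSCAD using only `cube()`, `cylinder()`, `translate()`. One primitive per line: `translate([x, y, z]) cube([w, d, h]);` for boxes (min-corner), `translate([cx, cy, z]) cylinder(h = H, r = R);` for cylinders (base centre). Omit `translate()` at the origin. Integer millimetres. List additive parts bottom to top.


cube([240, 240, 20]);
translate([120, 20, 20]) cube([100, 100, 80]);


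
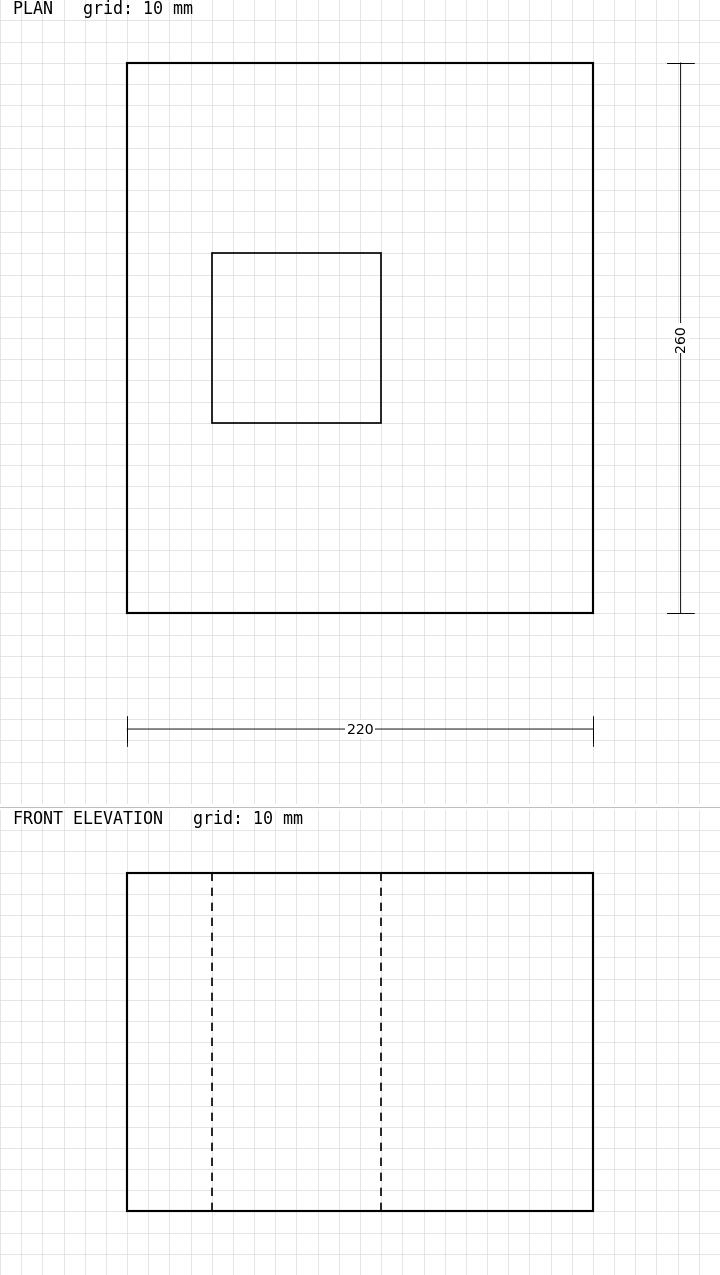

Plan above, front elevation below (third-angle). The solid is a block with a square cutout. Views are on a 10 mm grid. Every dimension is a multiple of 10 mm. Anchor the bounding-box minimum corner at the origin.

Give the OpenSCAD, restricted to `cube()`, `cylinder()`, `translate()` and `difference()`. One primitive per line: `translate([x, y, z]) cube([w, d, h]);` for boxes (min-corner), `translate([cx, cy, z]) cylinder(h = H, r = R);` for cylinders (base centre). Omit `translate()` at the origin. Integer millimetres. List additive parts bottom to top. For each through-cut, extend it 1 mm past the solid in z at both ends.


difference() {
  cube([220, 260, 160]);
  translate([40, 90, -1]) cube([80, 80, 162]);
}
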